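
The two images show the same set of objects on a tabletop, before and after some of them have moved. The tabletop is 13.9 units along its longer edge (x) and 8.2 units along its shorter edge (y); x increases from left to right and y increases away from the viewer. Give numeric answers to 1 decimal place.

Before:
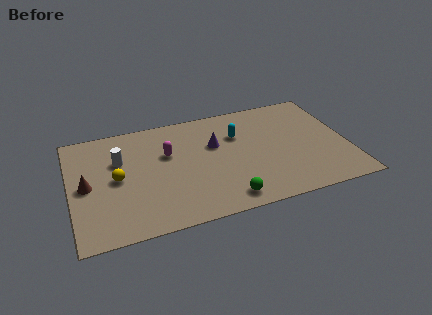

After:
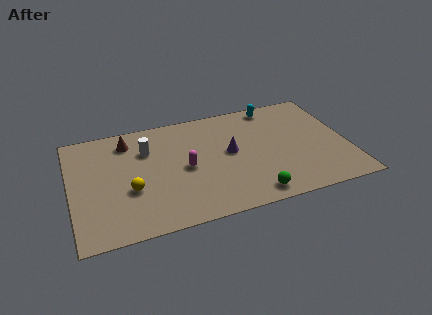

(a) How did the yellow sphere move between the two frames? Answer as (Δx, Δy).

(0.6, -1.0)

From the two frames, the yellow sphere sits at roughly (2.3, 4.1) before and (2.9, 3.1) after.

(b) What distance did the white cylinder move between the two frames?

1.5

The white cylinder was near (2.5, 5.4) before and (3.9, 5.8) after, so it travelled √(1.4² + 0.4²) ≈ 1.5 units.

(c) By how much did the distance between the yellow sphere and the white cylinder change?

+1.6

The distance was about 1.3 in the first image and 2.9 in the second, so they moved 1.6 units further apart.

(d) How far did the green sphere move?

1.3

The green sphere was near (7.5, 1.1) before and (8.8, 1.0) after, so it travelled √(1.3² + 0.1²) ≈ 1.3 units.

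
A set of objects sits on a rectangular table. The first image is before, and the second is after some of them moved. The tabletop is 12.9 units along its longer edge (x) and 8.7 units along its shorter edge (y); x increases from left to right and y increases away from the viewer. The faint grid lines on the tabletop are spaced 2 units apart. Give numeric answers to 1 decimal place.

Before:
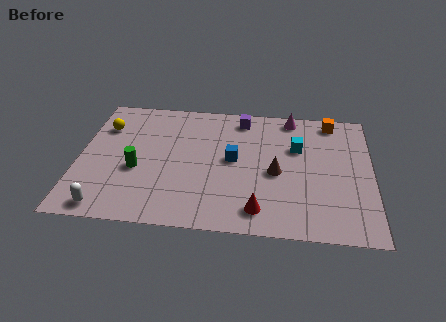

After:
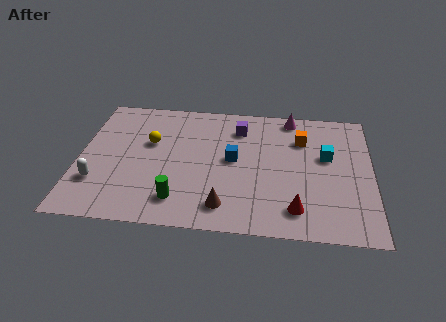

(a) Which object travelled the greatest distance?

the brown cone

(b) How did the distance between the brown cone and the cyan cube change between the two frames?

+3.7

They were about 2.0 units apart before and 5.7 after — 3.7 units further apart.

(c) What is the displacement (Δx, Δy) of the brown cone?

(-2.2, -2.4)

From the two frames, the brown cone sits at roughly (8.7, 3.9) before and (6.5, 1.5) after.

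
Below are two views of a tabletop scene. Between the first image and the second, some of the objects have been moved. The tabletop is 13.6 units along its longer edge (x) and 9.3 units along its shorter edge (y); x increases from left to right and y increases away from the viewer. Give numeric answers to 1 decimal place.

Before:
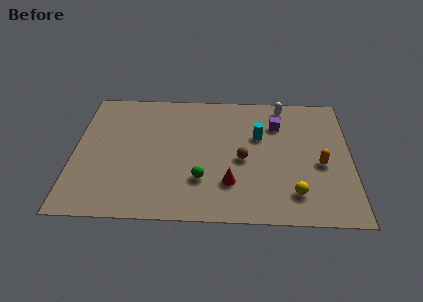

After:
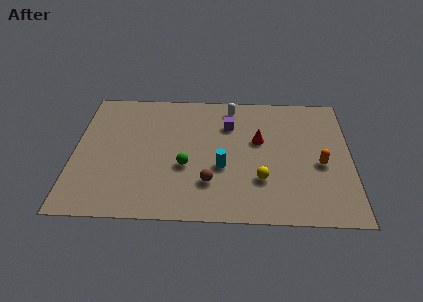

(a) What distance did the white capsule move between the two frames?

2.6

The white capsule moved from about (10.3, 8.2) to (7.7, 8.0), a distance of √(2.6² + 0.2²) ≈ 2.6.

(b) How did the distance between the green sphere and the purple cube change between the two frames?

-1.8

Before: roughly 5.5 units apart; after: 3.7. That's 1.8 units closer together.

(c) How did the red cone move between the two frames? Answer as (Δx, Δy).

(1.4, 3.1)

From the two frames, the red cone sits at roughly (7.7, 2.5) before and (9.1, 5.6) after.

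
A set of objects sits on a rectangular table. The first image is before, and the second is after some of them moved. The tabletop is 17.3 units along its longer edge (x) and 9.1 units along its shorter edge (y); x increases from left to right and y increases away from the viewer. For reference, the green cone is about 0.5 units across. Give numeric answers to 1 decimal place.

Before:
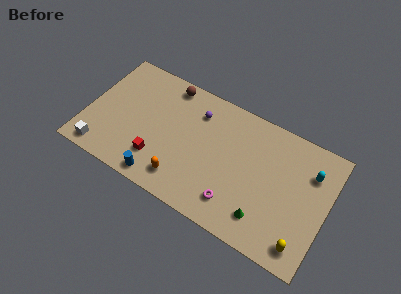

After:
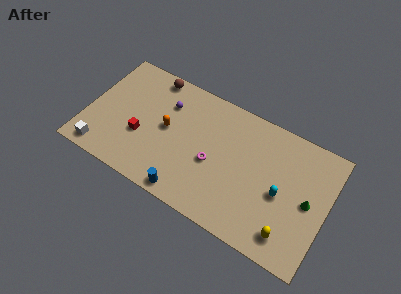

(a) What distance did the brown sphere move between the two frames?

1.2

From (5.3, 8.1) to (4.1, 8.2), the brown sphere covered √(1.2² + 0.1²) ≈ 1.2 units.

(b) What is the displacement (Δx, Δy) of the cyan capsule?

(-1.8, -2.5)

The cyan capsule was at about (15.9, 6.6) and moved to about (14.1, 4.1).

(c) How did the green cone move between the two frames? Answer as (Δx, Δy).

(2.8, 2.6)

The green cone was at about (13.2, 1.9) and moved to about (16.0, 4.5).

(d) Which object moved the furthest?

the green cone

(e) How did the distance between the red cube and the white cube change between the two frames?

-0.7

The distance was about 4.1 in the first image and 3.4 in the second, so they moved 0.7 units closer together.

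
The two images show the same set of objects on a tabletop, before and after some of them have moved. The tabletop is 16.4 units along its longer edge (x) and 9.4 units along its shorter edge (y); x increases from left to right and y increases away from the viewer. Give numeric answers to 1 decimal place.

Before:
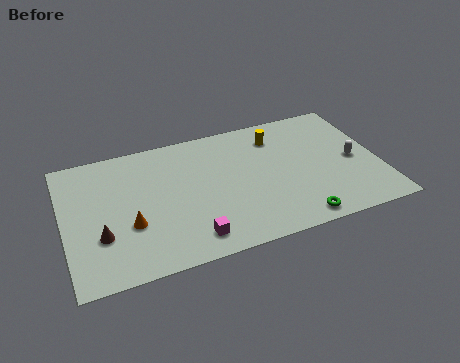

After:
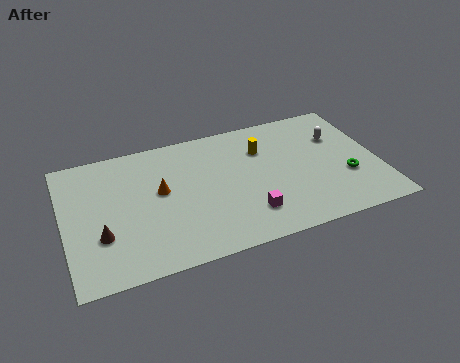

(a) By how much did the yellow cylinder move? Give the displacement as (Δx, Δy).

(-0.8, -0.7)

The yellow cylinder was at about (11.3, 7.4) and moved to about (10.5, 6.7).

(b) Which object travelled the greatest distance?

the green torus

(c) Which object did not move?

the brown cone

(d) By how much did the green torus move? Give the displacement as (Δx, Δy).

(2.9, 2.3)

The green torus started near (11.7, 1.0) and ended near (14.6, 3.3).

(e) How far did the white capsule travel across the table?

2.1

The white capsule moved from about (15.1, 4.4) to (14.5, 6.4), a distance of √(0.6² + 2.0²) ≈ 2.1.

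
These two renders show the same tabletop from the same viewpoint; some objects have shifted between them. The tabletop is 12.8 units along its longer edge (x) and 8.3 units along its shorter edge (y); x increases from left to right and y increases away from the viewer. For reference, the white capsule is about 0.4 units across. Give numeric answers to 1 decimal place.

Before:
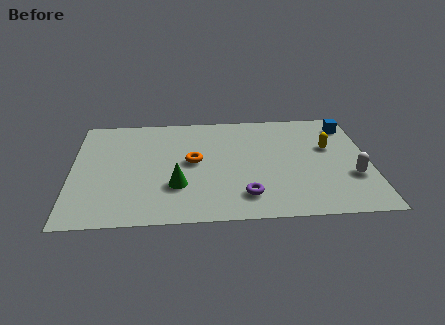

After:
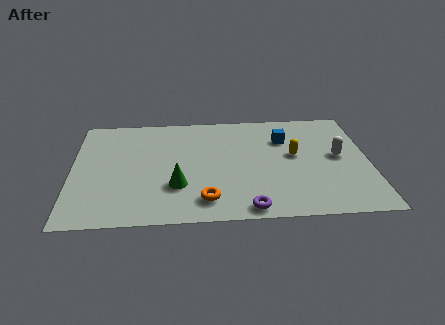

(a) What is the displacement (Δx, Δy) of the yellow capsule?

(-1.5, -0.5)

From the two frames, the yellow capsule sits at roughly (11.1, 5.1) before and (9.6, 4.6) after.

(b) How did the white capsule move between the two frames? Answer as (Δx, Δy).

(-0.5, 1.6)

The white capsule started near (12.0, 2.8) and ended near (11.5, 4.4).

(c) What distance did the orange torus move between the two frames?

2.9

The orange torus moved from about (5.2, 4.4) to (5.7, 1.5), a distance of √(0.5² + 2.9²) ≈ 2.9.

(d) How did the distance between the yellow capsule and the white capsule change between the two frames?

-0.6

Before: roughly 2.5 units apart; after: 1.9. That's 0.6 units closer together.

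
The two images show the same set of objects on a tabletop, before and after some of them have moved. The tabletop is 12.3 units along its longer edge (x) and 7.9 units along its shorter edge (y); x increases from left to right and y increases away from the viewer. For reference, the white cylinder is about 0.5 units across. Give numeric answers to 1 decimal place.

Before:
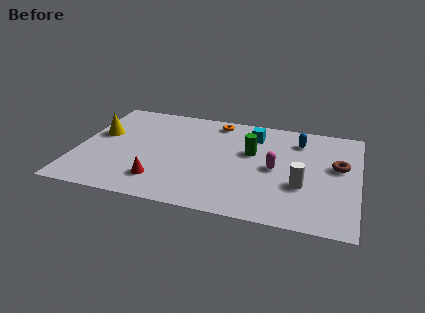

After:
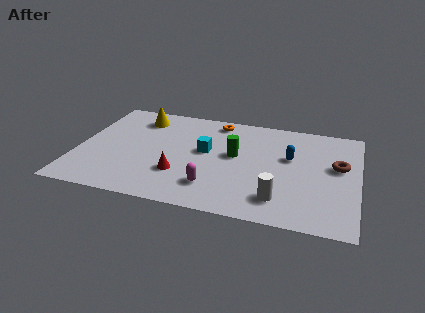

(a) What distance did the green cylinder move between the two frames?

0.8

From (7.6, 4.8) to (6.9, 4.4), the green cylinder covered √(0.7² + 0.4²) ≈ 0.8 units.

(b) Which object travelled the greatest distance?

the magenta capsule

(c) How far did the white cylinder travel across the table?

1.5

The white cylinder was near (9.9, 2.8) before and (9.0, 1.6) after, so it travelled √(0.9² + 1.2²) ≈ 1.5 units.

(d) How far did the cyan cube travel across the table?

2.7

The cyan cube moved from about (7.6, 6.2) to (5.6, 4.4), a distance of √(2.0² + 1.8²) ≈ 2.7.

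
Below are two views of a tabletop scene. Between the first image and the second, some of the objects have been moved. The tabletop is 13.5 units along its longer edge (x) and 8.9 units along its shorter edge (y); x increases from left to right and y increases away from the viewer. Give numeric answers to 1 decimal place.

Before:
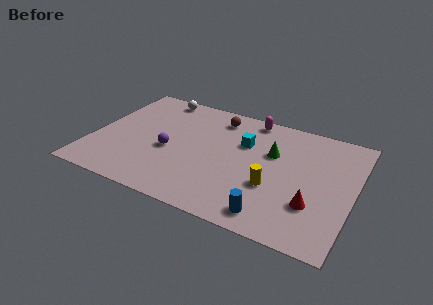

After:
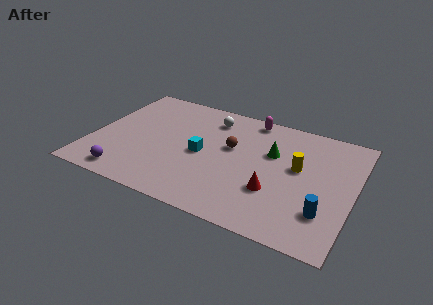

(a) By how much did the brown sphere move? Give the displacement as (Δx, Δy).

(1.0, -2.1)

The brown sphere started near (6.1, 7.4) and ended near (7.1, 5.3).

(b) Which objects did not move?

the green cone and the magenta capsule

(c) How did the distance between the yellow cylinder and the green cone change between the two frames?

-1.0

Before: roughly 2.5 units apart; after: 1.5. That's 1.0 units closer together.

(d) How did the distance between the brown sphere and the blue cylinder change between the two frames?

-1.3

The distance was about 7.2 in the first image and 5.9 in the second, so they moved 1.3 units closer together.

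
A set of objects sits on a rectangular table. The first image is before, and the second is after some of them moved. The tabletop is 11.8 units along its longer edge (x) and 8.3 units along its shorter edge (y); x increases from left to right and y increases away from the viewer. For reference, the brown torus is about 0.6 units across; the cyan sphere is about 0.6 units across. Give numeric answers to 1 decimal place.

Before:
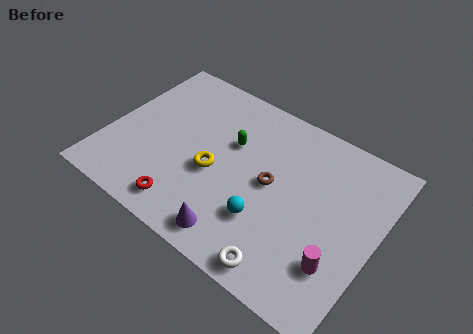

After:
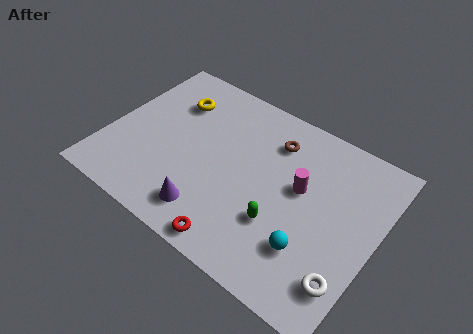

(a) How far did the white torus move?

2.7

From (8.5, 0.9) to (11.0, 1.8), the white torus covered √(2.5² + 0.9²) ≈ 2.7 units.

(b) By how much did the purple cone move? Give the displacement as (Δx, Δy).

(-1.3, 0.4)

From the two frames, the purple cone sits at roughly (6.3, 1.1) before and (5.0, 1.5) after.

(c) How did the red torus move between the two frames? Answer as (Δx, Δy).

(2.4, -0.4)

The red torus started near (4.0, 1.2) and ended near (6.4, 0.8).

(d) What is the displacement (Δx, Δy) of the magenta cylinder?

(-2.1, 2.5)

The magenta cylinder started near (10.5, 2.3) and ended near (8.4, 4.8).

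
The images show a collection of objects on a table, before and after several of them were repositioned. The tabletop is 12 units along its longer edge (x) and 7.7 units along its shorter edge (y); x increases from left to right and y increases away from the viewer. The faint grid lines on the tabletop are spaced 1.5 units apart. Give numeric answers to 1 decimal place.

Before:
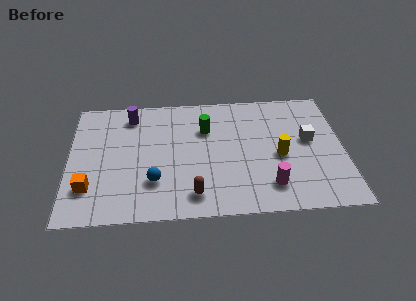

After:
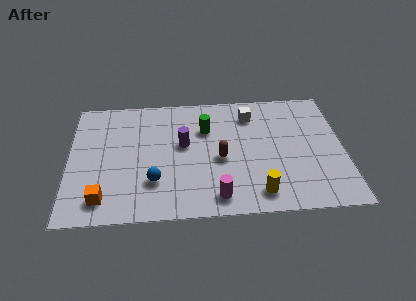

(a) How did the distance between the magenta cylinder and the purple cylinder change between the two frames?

-4.1

The distance was about 7.7 in the first image and 3.6 in the second, so they moved 4.1 units closer together.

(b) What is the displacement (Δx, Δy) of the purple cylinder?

(2.3, -2.0)

From the two frames, the purple cylinder sits at roughly (2.7, 6.4) before and (5.0, 4.4) after.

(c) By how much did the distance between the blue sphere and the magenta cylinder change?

-2.1

The distance was about 5.0 in the first image and 2.9 in the second, so they moved 2.1 units closer together.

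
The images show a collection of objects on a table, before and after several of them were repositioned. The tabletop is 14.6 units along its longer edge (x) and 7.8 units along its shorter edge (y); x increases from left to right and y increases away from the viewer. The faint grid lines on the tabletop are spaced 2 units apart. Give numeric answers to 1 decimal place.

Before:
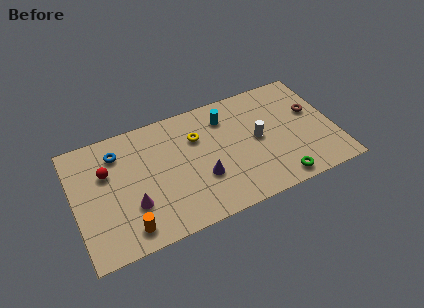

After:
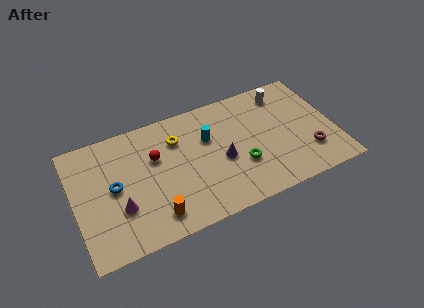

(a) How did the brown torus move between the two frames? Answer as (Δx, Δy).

(-0.5, -2.6)

The brown torus was at about (13.5, 4.7) and moved to about (13.0, 2.1).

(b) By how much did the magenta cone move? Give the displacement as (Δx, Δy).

(-0.7, 0.1)

The magenta cone was at about (3.1, 2.5) and moved to about (2.4, 2.6).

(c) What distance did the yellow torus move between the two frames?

1.1

The yellow torus moved from about (7.0, 5.4) to (5.9, 5.7), a distance of √(1.1² + 0.3²) ≈ 1.1.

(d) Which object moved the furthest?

the white cylinder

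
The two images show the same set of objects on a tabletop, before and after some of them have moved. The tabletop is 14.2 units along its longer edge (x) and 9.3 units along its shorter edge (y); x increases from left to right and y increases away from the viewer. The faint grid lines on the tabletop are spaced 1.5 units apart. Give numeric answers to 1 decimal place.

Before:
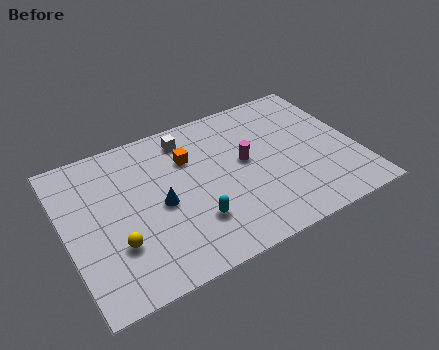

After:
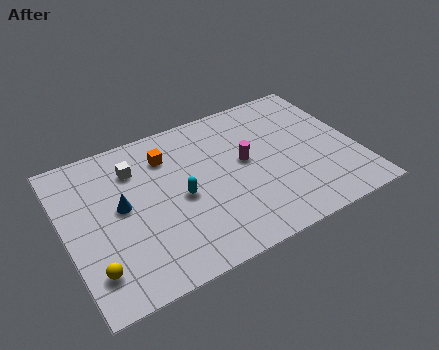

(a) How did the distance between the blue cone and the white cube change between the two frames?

-1.7

Before: roughly 3.9 units apart; after: 2.2. That's 1.7 units closer together.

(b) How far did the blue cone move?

1.9

From (4.5, 4.3) to (2.7, 5.0), the blue cone covered √(1.8² + 0.7²) ≈ 1.9 units.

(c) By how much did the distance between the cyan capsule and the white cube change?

-1.9

They were about 5.2 units apart before and 3.3 after — 1.9 units closer together.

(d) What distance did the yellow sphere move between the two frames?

1.5

The yellow sphere was near (2.2, 2.9) before and (1.0, 2.0) after, so it travelled √(1.2² + 0.9²) ≈ 1.5 units.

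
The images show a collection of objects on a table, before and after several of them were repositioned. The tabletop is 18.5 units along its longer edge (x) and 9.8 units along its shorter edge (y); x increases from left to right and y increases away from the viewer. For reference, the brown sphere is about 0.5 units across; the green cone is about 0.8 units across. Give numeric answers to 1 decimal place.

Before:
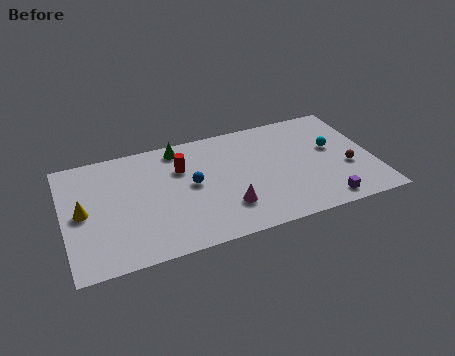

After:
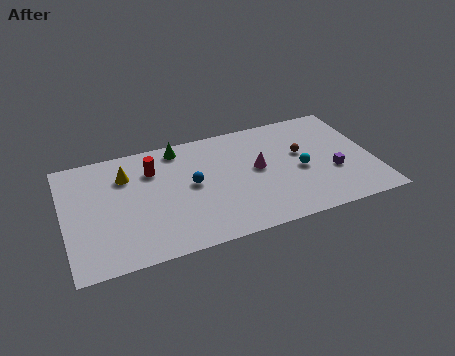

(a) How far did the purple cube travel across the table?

2.5

The purple cube was near (15.2, 1.2) before and (16.0, 3.6) after, so it travelled √(0.8² + 2.4²) ≈ 2.5 units.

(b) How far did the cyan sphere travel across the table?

2.5

The cyan sphere was near (16.2, 5.7) before and (14.1, 4.4) after, so it travelled √(2.1² + 1.3²) ≈ 2.5 units.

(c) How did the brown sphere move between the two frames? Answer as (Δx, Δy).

(-2.6, 2.1)

The brown sphere was at about (16.9, 3.7) and moved to about (14.3, 5.8).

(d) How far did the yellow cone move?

3.5

The yellow cone was near (1.1, 4.9) before and (3.8, 7.2) after, so it travelled √(2.7² + 2.3²) ≈ 3.5 units.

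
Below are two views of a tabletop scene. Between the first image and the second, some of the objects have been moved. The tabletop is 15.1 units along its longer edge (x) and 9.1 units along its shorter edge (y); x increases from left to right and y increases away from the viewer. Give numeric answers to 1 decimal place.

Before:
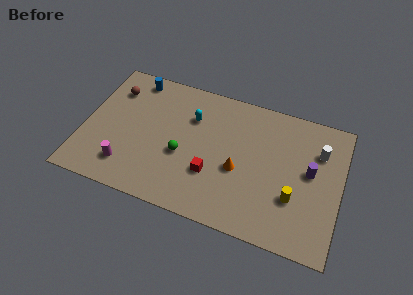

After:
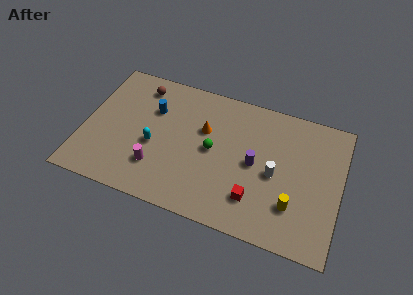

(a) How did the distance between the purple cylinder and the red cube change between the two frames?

-3.6

The distance was about 5.9 in the first image and 2.3 in the second, so they moved 3.6 units closer together.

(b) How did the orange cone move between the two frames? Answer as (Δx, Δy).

(-2.2, 2.0)

From the two frames, the orange cone sits at roughly (9.2, 3.8) before and (7.0, 5.8) after.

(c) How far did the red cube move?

2.7

From (7.7, 3.0) to (10.3, 2.2), the red cube covered √(2.6² + 0.8²) ≈ 2.7 units.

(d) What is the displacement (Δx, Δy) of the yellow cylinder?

(0.0, -0.5)

The yellow cylinder started near (12.5, 3.0) and ended near (12.5, 2.5).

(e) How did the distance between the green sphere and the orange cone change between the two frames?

-2.0

The distance was about 3.3 in the first image and 1.3 in the second, so they moved 2.0 units closer together.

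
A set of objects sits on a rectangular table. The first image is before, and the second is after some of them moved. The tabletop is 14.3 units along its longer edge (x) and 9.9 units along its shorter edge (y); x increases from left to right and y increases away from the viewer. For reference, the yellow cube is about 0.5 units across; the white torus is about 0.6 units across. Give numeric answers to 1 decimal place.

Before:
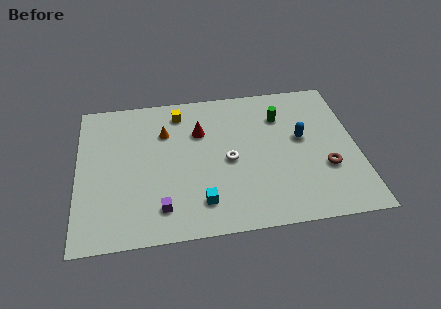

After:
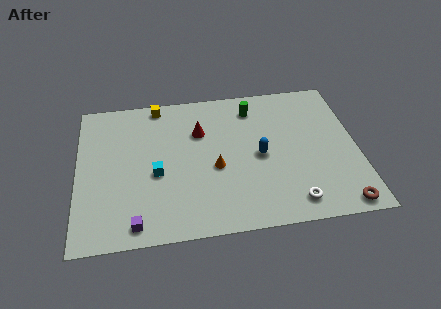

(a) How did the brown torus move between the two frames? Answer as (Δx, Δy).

(0.6, -2.5)

The brown torus was at about (12.6, 3.4) and moved to about (13.2, 0.9).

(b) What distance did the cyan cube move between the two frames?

3.1

From (6.2, 2.0) to (4.0, 4.2), the cyan cube covered √(2.2² + 2.2²) ≈ 3.1 units.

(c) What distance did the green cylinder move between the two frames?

1.6

The green cylinder was near (10.5, 7.3) before and (9.1, 8.1) after, so it travelled √(1.4² + 0.8²) ≈ 1.6 units.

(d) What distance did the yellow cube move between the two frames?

1.3

The yellow cube was near (5.3, 8.3) before and (4.2, 9.0) after, so it travelled √(1.1² + 0.7²) ≈ 1.3 units.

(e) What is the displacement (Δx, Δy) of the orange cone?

(2.5, -2.8)

From the two frames, the orange cone sits at roughly (4.5, 7.0) before and (7.0, 4.2) after.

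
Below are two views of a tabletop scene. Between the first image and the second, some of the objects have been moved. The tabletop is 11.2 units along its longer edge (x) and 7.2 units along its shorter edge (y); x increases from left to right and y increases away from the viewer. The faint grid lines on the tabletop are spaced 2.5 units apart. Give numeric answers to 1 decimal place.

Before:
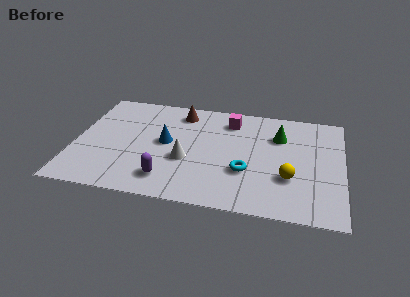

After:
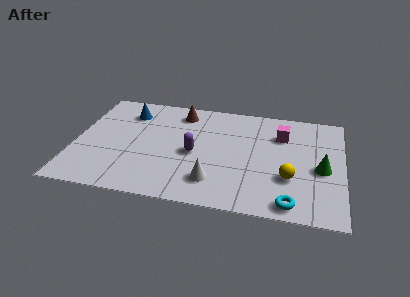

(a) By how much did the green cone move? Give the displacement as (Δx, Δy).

(1.8, -1.9)

From the two frames, the green cone sits at roughly (8.5, 5.1) before and (10.3, 3.2) after.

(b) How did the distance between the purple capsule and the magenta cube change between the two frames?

-0.9

Before: roughly 5.0 units apart; after: 4.1. That's 0.9 units closer together.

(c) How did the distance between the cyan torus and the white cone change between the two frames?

+0.8

Before: roughly 2.5 units apart; after: 3.3. That's 0.8 units further apart.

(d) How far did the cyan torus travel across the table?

2.5

The cyan torus moved from about (7.2, 2.5) to (9.1, 0.8), a distance of √(1.9² + 1.7²) ≈ 2.5.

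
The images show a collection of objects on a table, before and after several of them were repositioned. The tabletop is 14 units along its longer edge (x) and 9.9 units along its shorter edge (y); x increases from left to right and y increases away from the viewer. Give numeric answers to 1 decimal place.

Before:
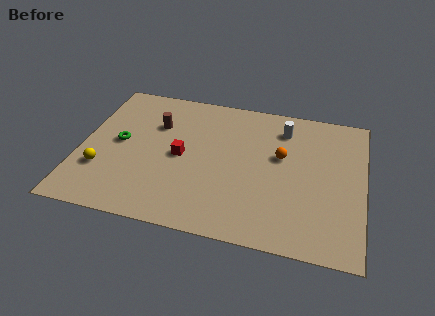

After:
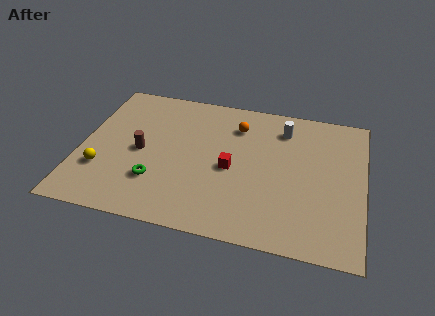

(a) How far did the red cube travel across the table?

2.5

The red cube was near (5.0, 4.8) before and (7.5, 4.5) after, so it travelled √(2.5² + 0.3²) ≈ 2.5 units.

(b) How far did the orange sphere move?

2.9

The orange sphere was near (9.9, 5.9) before and (7.6, 7.6) after, so it travelled √(2.3² + 1.7²) ≈ 2.9 units.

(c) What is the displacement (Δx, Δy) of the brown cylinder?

(-0.6, -2.1)

The brown cylinder started near (3.6, 6.8) and ended near (3.0, 4.7).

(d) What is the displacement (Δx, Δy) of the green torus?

(2.0, -2.3)

From the two frames, the green torus sits at roughly (1.9, 5.1) before and (3.9, 2.8) after.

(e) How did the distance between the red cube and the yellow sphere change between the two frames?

+2.3

The distance was about 4.2 in the first image and 6.5 in the second, so they moved 2.3 units further apart.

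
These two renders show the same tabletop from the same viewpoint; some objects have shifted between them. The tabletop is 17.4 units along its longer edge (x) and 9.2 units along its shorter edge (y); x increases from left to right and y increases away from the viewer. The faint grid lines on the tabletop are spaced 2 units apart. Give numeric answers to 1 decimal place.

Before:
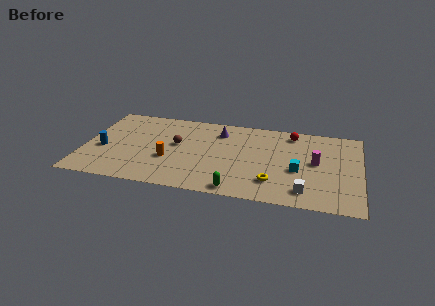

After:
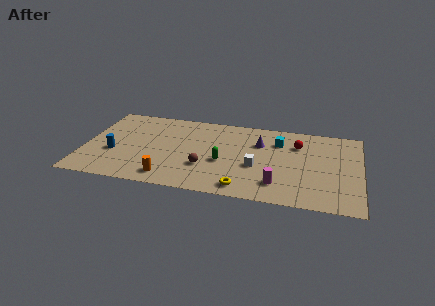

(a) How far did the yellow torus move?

2.1

The yellow torus was near (12.0, 2.2) before and (10.2, 1.2) after, so it travelled √(1.8² + 1.0²) ≈ 2.1 units.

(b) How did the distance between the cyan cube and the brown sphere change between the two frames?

-1.9

The distance was about 7.8 in the first image and 5.9 in the second, so they moved 1.9 units closer together.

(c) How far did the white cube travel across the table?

3.7

The white cube was near (14.0, 1.6) before and (10.9, 3.7) after, so it travelled √(3.1² + 2.1²) ≈ 3.7 units.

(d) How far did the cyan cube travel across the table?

3.3

The cyan cube was near (13.5, 3.8) before and (12.2, 6.8) after, so it travelled √(1.3² + 3.0²) ≈ 3.3 units.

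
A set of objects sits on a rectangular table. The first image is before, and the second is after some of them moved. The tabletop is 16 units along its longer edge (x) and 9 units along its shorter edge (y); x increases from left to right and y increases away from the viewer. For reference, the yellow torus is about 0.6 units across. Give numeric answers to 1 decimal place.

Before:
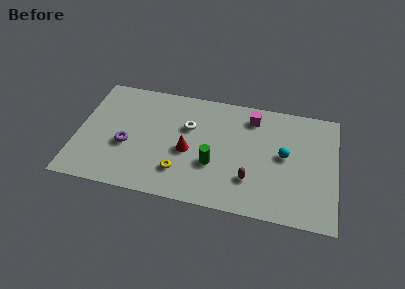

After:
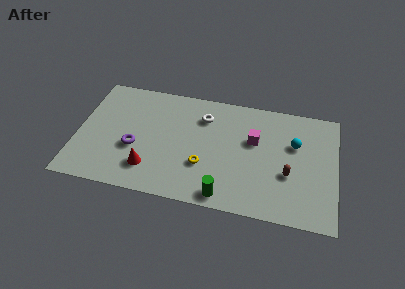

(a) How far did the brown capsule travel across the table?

2.5

The brown capsule moved from about (10.8, 2.5) to (13.1, 3.4), a distance of √(2.3² + 0.9²) ≈ 2.5.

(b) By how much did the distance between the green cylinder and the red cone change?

+3.1

The distance was about 1.7 in the first image and 4.8 in the second, so they moved 3.1 units further apart.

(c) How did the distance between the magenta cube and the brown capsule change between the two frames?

-1.8

The distance was about 4.9 in the first image and 3.1 in the second, so they moved 1.8 units closer together.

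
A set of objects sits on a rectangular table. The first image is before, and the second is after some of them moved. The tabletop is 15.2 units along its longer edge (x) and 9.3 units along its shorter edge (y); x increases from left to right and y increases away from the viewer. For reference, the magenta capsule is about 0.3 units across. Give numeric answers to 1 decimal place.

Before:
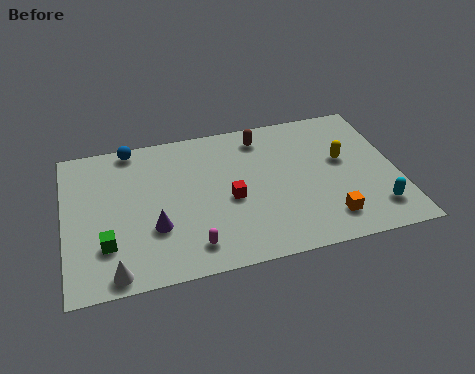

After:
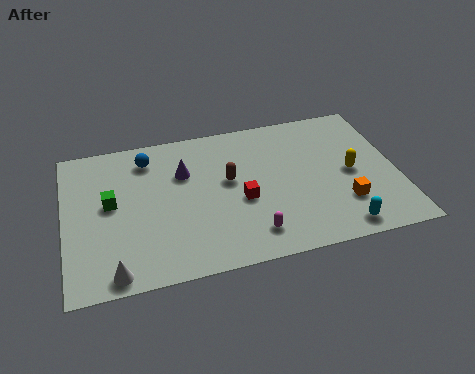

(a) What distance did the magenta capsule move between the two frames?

2.7

From (5.6, 1.6) to (8.3, 1.7), the magenta capsule covered √(2.7² + 0.1²) ≈ 2.7 units.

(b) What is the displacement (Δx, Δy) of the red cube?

(0.5, -0.2)

The red cube started near (7.5, 4.1) and ended near (8.0, 3.9).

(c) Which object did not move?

the white cone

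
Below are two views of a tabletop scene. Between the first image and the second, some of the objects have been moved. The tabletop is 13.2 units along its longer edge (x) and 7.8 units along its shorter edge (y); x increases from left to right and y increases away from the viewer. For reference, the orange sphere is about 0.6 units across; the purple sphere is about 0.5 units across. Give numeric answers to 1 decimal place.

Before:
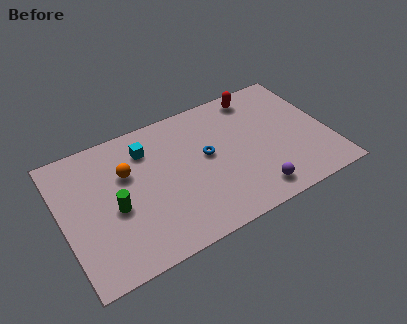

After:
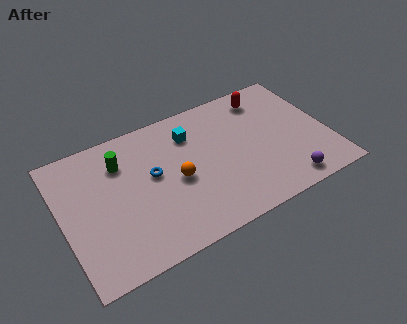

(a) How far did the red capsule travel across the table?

0.5

From (10.1, 6.8) to (10.5, 6.5), the red capsule covered √(0.4² + 0.3²) ≈ 0.5 units.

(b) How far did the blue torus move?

2.7

The blue torus was near (7.2, 4.3) before and (4.5, 4.4) after, so it travelled √(2.7² + 0.1²) ≈ 2.7 units.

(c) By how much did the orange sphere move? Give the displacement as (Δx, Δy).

(2.3, -1.5)

From the two frames, the orange sphere sits at roughly (3.3, 5.1) before and (5.6, 3.6) after.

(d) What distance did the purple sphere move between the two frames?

1.6

The purple sphere was near (9.1, 1.2) before and (10.7, 1.0) after, so it travelled √(1.6² + 0.2²) ≈ 1.6 units.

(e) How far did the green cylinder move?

2.5

From (2.5, 3.4) to (3.1, 5.8), the green cylinder covered √(0.6² + 2.4²) ≈ 2.5 units.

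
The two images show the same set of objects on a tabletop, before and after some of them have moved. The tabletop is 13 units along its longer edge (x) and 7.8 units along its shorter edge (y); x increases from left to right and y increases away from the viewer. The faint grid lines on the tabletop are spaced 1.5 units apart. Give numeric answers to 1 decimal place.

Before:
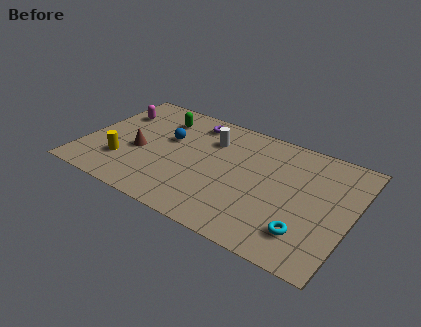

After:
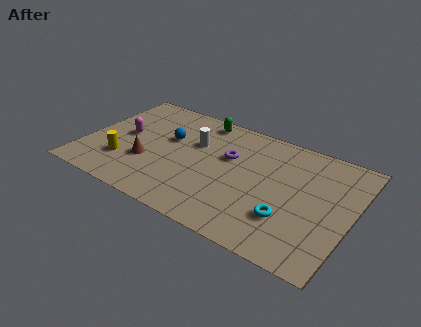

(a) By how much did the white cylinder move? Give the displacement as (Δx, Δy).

(-0.7, -0.6)

From the two frames, the white cylinder sits at roughly (5.9, 5.7) before and (5.2, 5.1) after.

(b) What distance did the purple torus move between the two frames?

2.6

The purple torus moved from about (4.9, 6.6) to (6.9, 4.9), a distance of √(2.0² + 1.7²) ≈ 2.6.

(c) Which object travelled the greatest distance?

the purple torus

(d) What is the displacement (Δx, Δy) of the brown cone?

(0.5, -0.6)

The brown cone was at about (2.7, 3.3) and moved to about (3.2, 2.7).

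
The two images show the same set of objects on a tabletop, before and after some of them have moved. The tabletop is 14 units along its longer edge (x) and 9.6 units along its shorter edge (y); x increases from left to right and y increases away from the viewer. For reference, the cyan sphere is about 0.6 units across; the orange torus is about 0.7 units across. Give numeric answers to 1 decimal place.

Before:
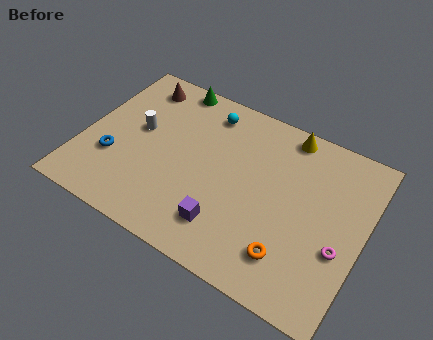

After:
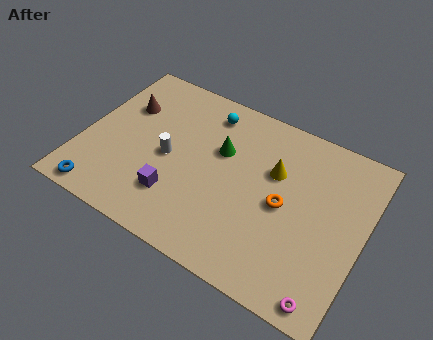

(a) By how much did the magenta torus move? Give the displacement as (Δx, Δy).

(-0.2, -2.7)

From the two frames, the magenta torus sits at roughly (13.0, 3.6) before and (12.8, 0.9) after.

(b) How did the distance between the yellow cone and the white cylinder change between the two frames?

-2.4

Before: roughly 7.8 units apart; after: 5.4. That's 2.4 units closer together.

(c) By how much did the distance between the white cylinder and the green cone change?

-0.7

Before: roughly 3.6 units apart; after: 2.9. That's 0.7 units closer together.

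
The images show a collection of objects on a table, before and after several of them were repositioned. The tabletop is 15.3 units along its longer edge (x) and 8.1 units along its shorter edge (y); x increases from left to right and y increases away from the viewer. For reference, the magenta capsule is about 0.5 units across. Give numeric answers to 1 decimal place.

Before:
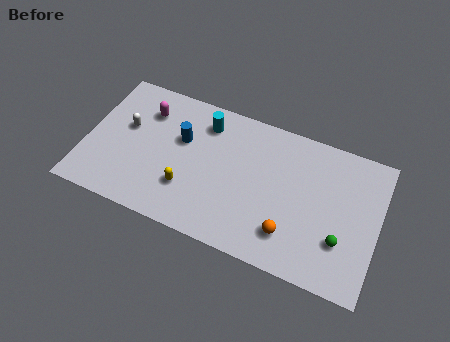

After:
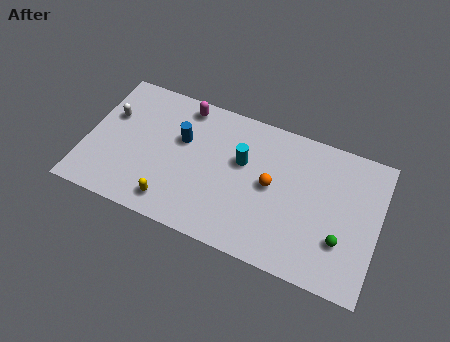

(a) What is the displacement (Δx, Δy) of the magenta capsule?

(1.9, 1.0)

From the two frames, the magenta capsule sits at roughly (2.9, 6.1) before and (4.8, 7.1) after.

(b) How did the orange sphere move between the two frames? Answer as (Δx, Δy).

(-1.2, 2.3)

From the two frames, the orange sphere sits at roughly (10.9, 1.9) before and (9.7, 4.2) after.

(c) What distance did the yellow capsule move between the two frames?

1.3

The yellow capsule was near (5.5, 2.4) before and (4.8, 1.3) after, so it travelled √(0.7² + 1.1²) ≈ 1.3 units.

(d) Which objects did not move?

the blue cylinder and the green sphere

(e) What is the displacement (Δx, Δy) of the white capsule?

(-0.9, 0.4)

The white capsule was at about (2.0, 4.8) and moved to about (1.1, 5.2).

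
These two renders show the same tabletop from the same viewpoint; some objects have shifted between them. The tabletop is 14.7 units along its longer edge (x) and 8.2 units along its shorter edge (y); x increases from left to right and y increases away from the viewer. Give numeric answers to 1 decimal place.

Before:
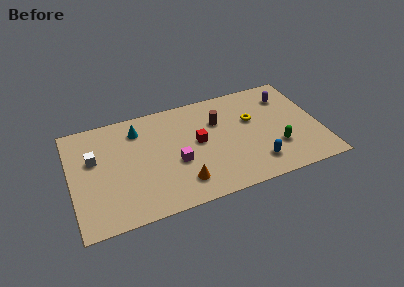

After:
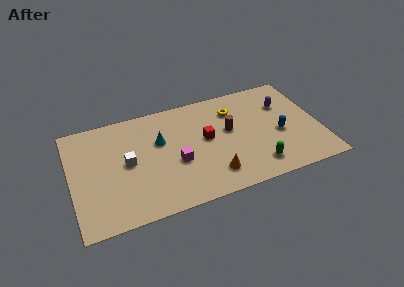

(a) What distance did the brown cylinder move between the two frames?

1.1

The brown cylinder moved from about (8.8, 5.6) to (9.4, 4.7), a distance of √(0.6² + 0.9²) ≈ 1.1.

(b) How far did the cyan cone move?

1.8

From (4.1, 6.5) to (5.3, 5.2), the cyan cone covered √(1.2² + 1.3²) ≈ 1.8 units.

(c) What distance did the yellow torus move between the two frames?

1.5

The yellow torus moved from about (10.8, 5.1) to (9.8, 6.2), a distance of √(1.0² + 1.1²) ≈ 1.5.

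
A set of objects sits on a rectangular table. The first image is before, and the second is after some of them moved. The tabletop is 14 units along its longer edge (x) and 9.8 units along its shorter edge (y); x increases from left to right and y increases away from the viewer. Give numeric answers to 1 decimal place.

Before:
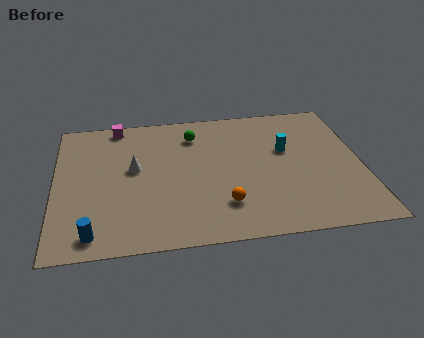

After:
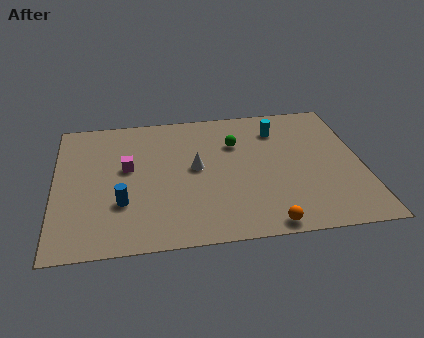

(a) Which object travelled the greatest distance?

the magenta cube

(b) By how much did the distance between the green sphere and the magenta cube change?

+1.4

Before: roughly 3.7 units apart; after: 5.1. That's 1.4 units further apart.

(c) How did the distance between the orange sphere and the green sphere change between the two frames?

+0.7

Before: roughly 5.4 units apart; after: 6.1. That's 0.7 units further apart.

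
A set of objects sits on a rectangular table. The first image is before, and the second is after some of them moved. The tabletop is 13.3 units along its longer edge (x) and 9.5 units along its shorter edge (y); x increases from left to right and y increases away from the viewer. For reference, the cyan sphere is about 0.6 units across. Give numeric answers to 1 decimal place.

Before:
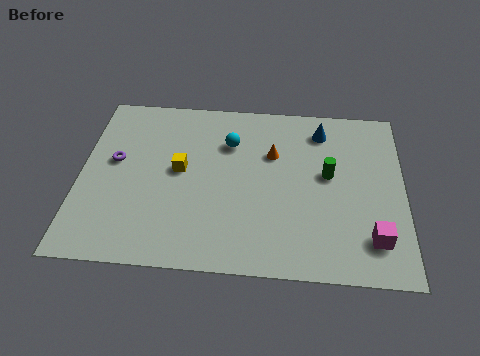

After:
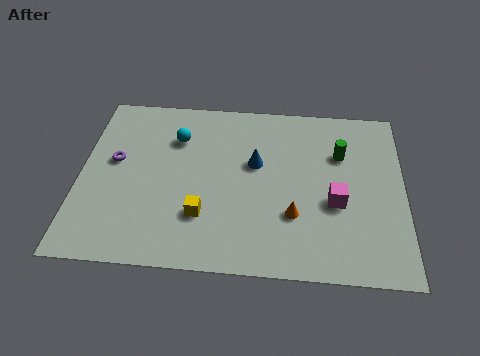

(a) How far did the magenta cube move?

2.3

From (12.0, 2.0) to (10.5, 3.8), the magenta cube covered √(1.5² + 1.8²) ≈ 2.3 units.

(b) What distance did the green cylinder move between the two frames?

1.3

From (10.2, 5.3) to (10.7, 6.5), the green cylinder covered √(0.5² + 1.2²) ≈ 1.3 units.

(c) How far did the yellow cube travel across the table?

2.6

The yellow cube moved from about (4.1, 5.1) to (5.1, 2.7), a distance of √(1.0² + 2.4²) ≈ 2.6.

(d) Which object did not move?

the purple torus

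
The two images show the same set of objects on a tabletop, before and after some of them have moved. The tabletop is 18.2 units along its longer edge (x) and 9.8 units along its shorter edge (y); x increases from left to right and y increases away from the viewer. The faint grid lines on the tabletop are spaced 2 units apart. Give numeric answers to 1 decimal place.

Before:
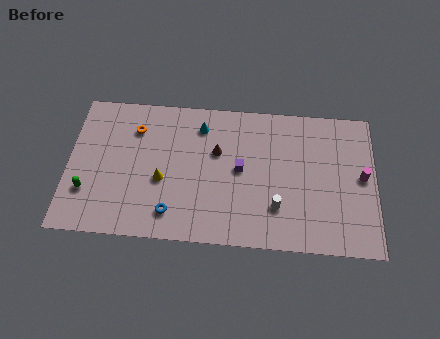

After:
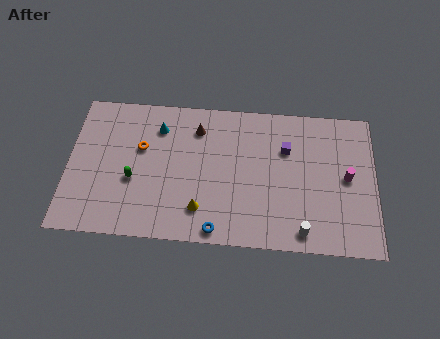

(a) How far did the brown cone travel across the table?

1.9

From (8.8, 6.2) to (7.6, 7.7), the brown cone covered √(1.2² + 1.5²) ≈ 1.9 units.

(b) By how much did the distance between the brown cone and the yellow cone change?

+1.6

The distance was about 3.9 in the first image and 5.5 in the second, so they moved 1.6 units further apart.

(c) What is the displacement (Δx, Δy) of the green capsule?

(2.7, 1.0)

From the two frames, the green capsule sits at roughly (1.2, 2.9) before and (3.9, 3.9) after.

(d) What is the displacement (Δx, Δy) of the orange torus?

(0.4, -1.3)

The orange torus was at about (3.9, 7.4) and moved to about (4.3, 6.1).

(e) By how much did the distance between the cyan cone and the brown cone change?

+0.3

Before: roughly 2.0 units apart; after: 2.3. That's 0.3 units further apart.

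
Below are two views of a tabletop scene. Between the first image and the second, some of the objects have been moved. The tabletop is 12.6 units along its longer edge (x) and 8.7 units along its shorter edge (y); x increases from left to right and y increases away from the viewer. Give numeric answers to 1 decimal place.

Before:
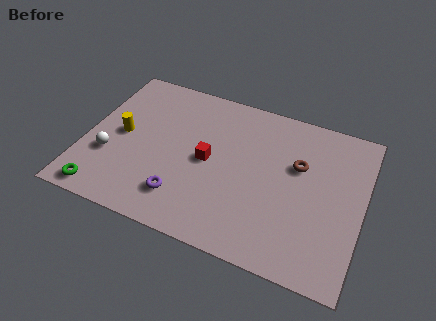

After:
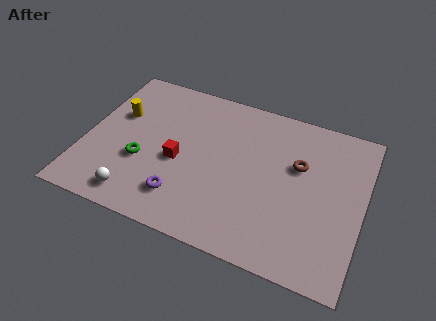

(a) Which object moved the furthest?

the green torus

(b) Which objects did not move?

the purple torus and the brown torus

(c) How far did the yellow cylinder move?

1.1

From (1.6, 4.4) to (1.3, 5.5), the yellow cylinder covered √(0.3² + 1.1²) ≈ 1.1 units.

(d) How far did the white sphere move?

2.3

The white sphere moved from about (1.2, 3.0) to (2.7, 1.2), a distance of √(1.5² + 1.8²) ≈ 2.3.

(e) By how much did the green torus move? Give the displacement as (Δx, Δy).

(1.5, 2.3)

The green torus was at about (1.2, 0.9) and moved to about (2.7, 3.2).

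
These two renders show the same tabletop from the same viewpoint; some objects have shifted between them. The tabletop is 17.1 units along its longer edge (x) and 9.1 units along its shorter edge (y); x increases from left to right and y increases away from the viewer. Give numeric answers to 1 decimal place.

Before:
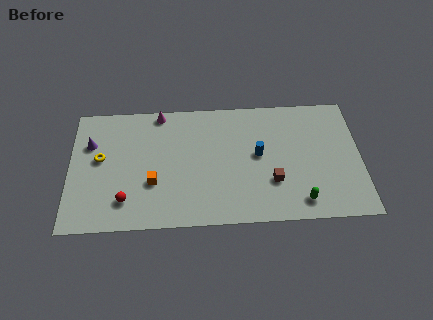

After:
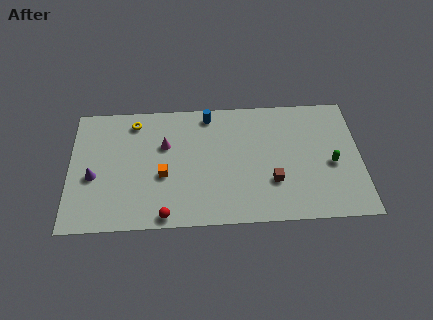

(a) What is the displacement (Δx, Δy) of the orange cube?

(0.6, 0.5)

The orange cube was at about (4.9, 3.2) and moved to about (5.5, 3.7).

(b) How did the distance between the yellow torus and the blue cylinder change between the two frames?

-4.9

The distance was about 9.3 in the first image and 4.4 in the second, so they moved 4.9 units closer together.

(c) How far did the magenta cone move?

2.4

The magenta cone moved from about (5.3, 8.3) to (5.6, 5.9), a distance of √(0.3² + 2.4²) ≈ 2.4.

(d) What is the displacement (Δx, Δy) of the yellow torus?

(2.0, 2.6)

The yellow torus was at about (1.8, 5.1) and moved to about (3.8, 7.7).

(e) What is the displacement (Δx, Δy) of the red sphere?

(2.3, -1.2)

From the two frames, the red sphere sits at roughly (3.3, 2.0) before and (5.6, 0.8) after.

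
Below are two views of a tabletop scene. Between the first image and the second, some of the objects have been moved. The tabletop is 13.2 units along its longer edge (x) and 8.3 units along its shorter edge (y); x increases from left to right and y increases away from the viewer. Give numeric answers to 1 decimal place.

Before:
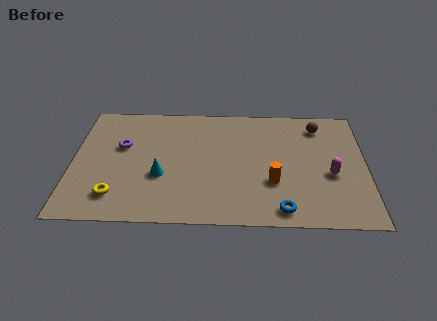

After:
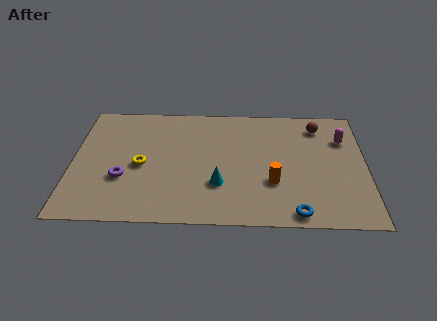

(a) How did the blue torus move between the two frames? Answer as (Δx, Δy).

(0.6, -0.2)

From the two frames, the blue torus sits at roughly (9.4, 1.0) before and (10.0, 0.8) after.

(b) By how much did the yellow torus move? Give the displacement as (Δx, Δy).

(1.1, 2.1)

The yellow torus started near (2.0, 1.7) and ended near (3.1, 3.8).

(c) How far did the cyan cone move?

2.6

From (4.0, 3.1) to (6.6, 2.6), the cyan cone covered √(2.6² + 0.5²) ≈ 2.6 units.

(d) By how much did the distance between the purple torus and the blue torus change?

-0.3

The distance was about 8.3 in the first image and 8.0 in the second, so they moved 0.3 units closer together.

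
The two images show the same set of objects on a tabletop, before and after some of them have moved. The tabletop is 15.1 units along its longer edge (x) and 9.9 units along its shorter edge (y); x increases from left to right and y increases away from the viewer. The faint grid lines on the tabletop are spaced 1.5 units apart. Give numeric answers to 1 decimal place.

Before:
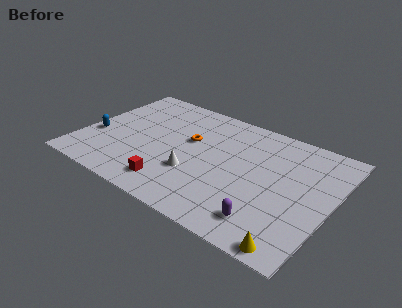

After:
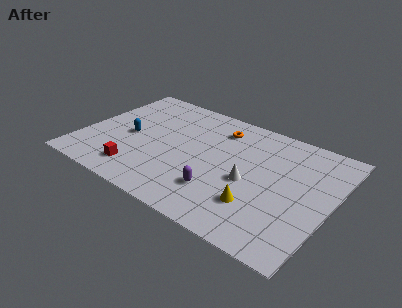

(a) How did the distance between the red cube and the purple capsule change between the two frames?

-0.7

Before: roughly 5.7 units apart; after: 5.0. That's 0.7 units closer together.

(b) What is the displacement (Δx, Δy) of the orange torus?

(1.5, 1.9)

The orange torus started near (6.3, 6.0) and ended near (7.8, 7.9).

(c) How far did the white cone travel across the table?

3.4

From (7.1, 3.3) to (10.3, 4.3), the white cone covered √(3.2² + 1.0²) ≈ 3.4 units.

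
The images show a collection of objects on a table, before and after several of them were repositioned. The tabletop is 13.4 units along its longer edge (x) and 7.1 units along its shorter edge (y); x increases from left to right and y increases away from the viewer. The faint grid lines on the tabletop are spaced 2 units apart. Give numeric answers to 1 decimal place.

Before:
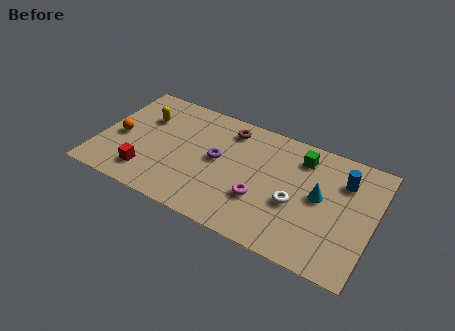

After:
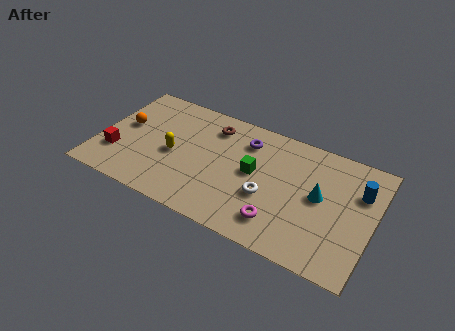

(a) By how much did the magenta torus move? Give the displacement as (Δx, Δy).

(1.0, -0.9)

From the two frames, the magenta torus sits at roughly (8.1, 2.4) before and (9.1, 1.5) after.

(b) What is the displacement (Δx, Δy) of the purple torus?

(1.2, 1.7)

The purple torus started near (5.8, 3.8) and ended near (7.0, 5.5).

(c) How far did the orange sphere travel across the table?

0.8

The orange sphere was near (1.0, 3.2) before and (1.1, 4.0) after, so it travelled √(0.1² + 0.8²) ≈ 0.8 units.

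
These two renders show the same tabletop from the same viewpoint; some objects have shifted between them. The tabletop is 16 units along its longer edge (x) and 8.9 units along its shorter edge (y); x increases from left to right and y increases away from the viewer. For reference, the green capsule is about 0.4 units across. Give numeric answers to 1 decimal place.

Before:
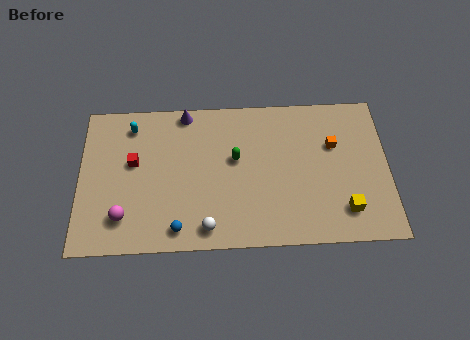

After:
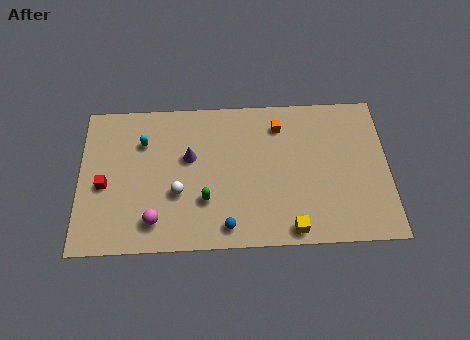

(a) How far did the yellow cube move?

3.0

From (13.7, 1.9) to (10.9, 0.9), the yellow cube covered √(2.8² + 1.0²) ≈ 3.0 units.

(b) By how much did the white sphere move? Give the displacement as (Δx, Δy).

(-1.5, 2.1)

The white sphere started near (6.6, 1.2) and ended near (5.1, 3.3).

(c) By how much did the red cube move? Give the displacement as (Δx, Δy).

(-1.5, -1.3)

The red cube started near (2.8, 5.2) and ended near (1.3, 3.9).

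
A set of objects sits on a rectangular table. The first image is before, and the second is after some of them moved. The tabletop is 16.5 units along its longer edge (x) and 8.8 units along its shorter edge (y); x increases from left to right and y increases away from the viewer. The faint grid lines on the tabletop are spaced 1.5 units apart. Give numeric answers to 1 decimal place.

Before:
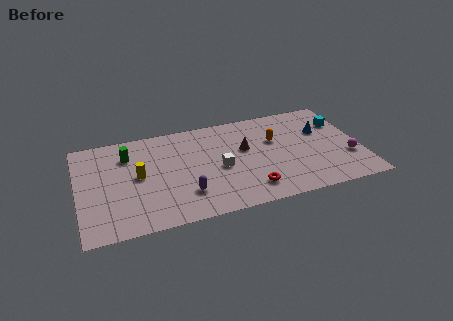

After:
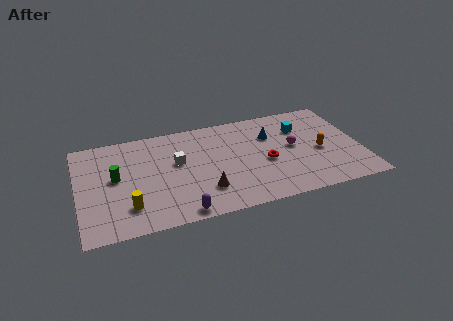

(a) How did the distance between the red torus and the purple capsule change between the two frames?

+2.3

Before: roughly 3.7 units apart; after: 6.0. That's 2.3 units further apart.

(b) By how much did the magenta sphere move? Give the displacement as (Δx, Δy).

(-3.1, 1.8)

The magenta sphere was at about (15.7, 2.9) and moved to about (12.6, 4.7).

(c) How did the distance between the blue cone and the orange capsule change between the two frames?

+0.7

Before: roughly 2.8 units apart; after: 3.5. That's 0.7 units further apart.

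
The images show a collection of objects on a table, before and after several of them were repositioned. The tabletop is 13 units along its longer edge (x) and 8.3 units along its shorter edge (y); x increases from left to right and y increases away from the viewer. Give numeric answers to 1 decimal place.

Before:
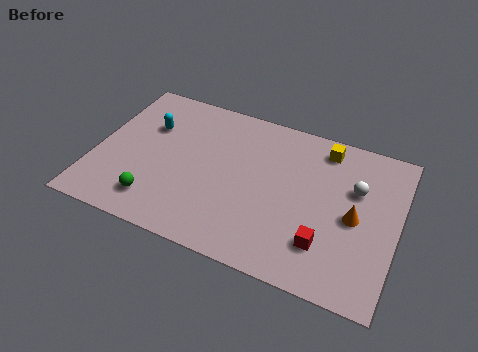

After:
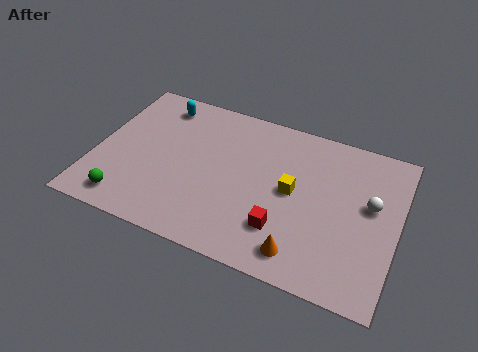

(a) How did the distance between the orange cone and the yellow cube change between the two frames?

-0.5

The distance was about 3.6 in the first image and 3.1 in the second, so they moved 0.5 units closer together.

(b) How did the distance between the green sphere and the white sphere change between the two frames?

+1.7

Before: roughly 9.0 units apart; after: 10.7. That's 1.7 units further apart.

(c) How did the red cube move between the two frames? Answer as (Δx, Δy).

(-1.8, 0.1)

The red cube was at about (10.1, 2.1) and moved to about (8.3, 2.2).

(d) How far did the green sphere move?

1.3

The green sphere moved from about (2.9, 1.6) to (1.7, 1.2), a distance of √(1.2² + 0.4²) ≈ 1.3.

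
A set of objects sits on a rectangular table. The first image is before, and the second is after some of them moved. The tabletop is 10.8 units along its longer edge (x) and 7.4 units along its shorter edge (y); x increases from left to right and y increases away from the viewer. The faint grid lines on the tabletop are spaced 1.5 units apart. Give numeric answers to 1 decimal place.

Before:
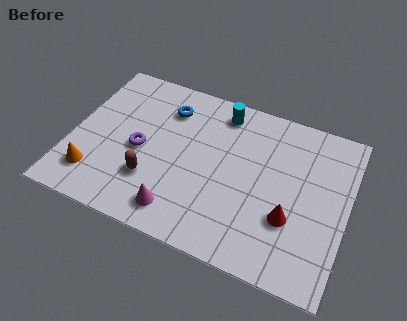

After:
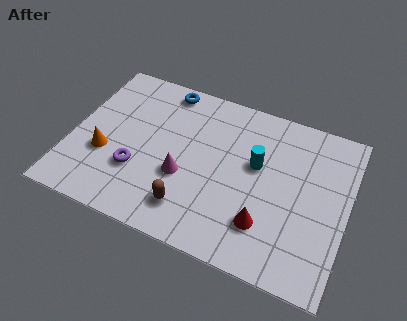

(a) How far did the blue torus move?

0.9

From (3.5, 5.7) to (3.3, 6.6), the blue torus covered √(0.2² + 0.9²) ≈ 0.9 units.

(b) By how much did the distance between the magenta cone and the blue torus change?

-0.6

The distance was about 4.6 in the first image and 4.0 in the second, so they moved 0.6 units closer together.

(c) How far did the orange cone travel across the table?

1.1

From (1.1, 1.6) to (1.4, 2.7), the orange cone covered √(0.3² + 1.1²) ≈ 1.1 units.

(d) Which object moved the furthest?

the cyan cylinder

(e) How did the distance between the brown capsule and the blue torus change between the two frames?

+1.8

Before: roughly 3.5 units apart; after: 5.3. That's 1.8 units further apart.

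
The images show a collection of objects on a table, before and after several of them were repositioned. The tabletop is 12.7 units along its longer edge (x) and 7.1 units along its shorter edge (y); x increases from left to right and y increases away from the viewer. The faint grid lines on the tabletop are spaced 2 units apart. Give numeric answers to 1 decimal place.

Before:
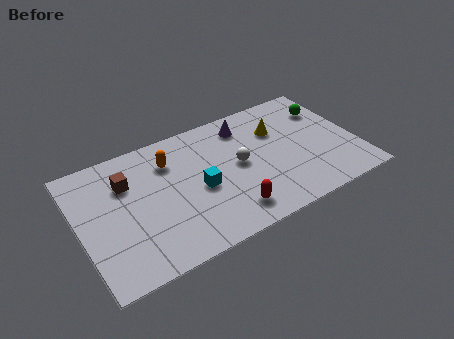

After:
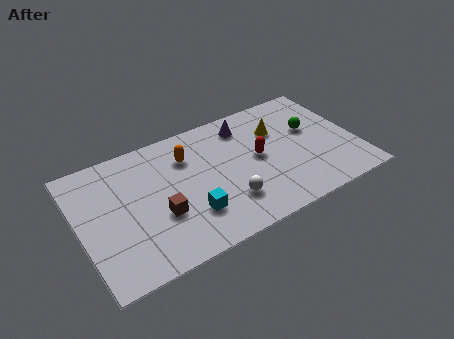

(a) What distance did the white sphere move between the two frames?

2.0

The white sphere moved from about (7.3, 3.7) to (6.5, 1.9), a distance of √(0.8² + 1.8²) ≈ 2.0.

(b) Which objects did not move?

the yellow cone and the purple cone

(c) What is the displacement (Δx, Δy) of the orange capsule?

(0.8, -0.1)

The orange capsule was at about (4.3, 5.3) and moved to about (5.1, 5.2).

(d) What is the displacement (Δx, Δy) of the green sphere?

(-0.9, -0.9)

The green sphere was at about (11.7, 5.2) and moved to about (10.8, 4.3).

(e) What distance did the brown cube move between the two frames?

2.7

From (2.3, 5.0) to (3.5, 2.6), the brown cube covered √(1.2² + 2.4²) ≈ 2.7 units.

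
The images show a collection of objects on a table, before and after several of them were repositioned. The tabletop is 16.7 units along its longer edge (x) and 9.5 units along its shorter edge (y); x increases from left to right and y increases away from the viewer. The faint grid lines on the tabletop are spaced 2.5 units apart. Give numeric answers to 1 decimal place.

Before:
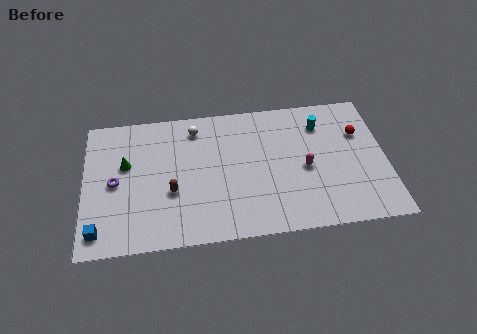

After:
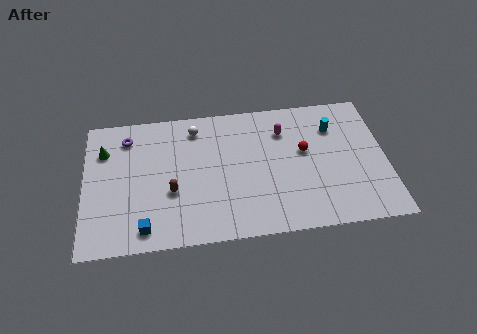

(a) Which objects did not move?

the white sphere and the brown capsule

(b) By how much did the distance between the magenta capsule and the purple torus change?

-1.8

They were about 10.5 units apart before and 8.7 after — 1.8 units closer together.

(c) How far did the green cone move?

1.6

The green cone was near (2.3, 5.8) before and (1.1, 6.9) after, so it travelled √(1.2² + 1.1²) ≈ 1.6 units.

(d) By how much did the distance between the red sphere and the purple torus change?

-3.7

They were about 13.7 units apart before and 10.0 after — 3.7 units closer together.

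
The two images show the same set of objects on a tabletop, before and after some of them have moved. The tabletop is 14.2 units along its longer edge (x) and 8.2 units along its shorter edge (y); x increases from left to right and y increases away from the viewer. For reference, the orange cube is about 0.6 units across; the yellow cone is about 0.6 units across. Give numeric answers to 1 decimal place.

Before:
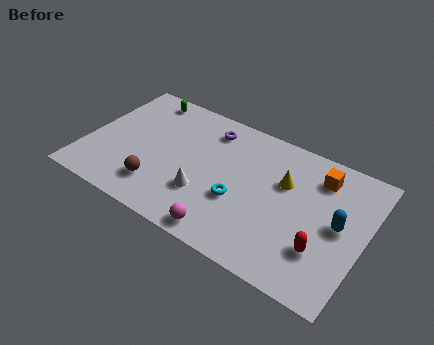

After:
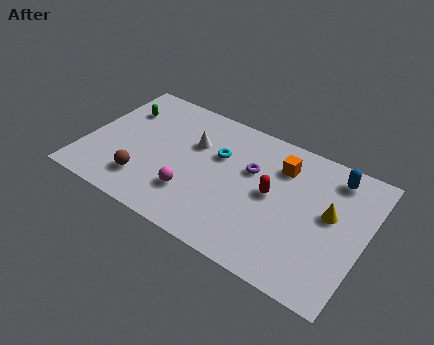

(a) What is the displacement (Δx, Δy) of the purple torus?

(2.4, -1.5)

From the two frames, the purple torus sits at roughly (5.9, 6.7) before and (8.3, 5.2) after.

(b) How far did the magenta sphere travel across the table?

2.4

The magenta sphere was near (7.7, 0.9) before and (5.7, 2.3) after, so it travelled √(2.0² + 1.4²) ≈ 2.4 units.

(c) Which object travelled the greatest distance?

the red capsule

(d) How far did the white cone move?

3.0

The white cone was near (6.3, 2.6) before and (5.3, 5.4) after, so it travelled √(1.0² + 2.8²) ≈ 3.0 units.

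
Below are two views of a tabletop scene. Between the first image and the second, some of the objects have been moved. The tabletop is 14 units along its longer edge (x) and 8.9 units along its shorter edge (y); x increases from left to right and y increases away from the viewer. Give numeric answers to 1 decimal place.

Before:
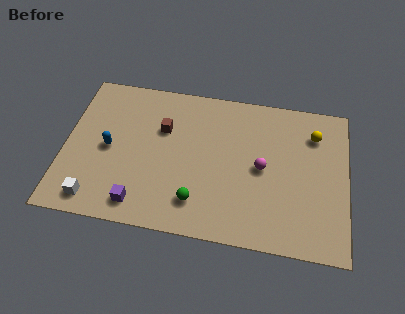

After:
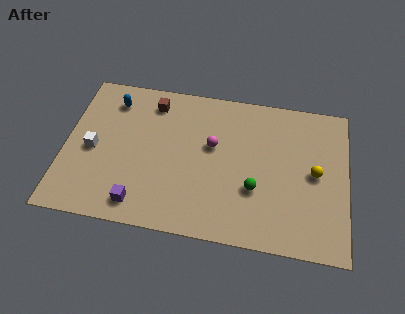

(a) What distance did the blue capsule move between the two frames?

2.9

From (2.2, 4.3) to (2.2, 7.2), the blue capsule covered √(0.0² + 2.9²) ≈ 2.9 units.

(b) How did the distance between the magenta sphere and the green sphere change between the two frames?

-0.9

The distance was about 4.0 in the first image and 3.1 in the second, so they moved 0.9 units closer together.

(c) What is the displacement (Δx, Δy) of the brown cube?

(-0.6, 1.5)

From the two frames, the brown cube sits at roughly (4.8, 5.9) before and (4.2, 7.4) after.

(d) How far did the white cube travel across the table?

2.9

From (1.7, 1.2) to (1.4, 4.1), the white cube covered √(0.3² + 2.9²) ≈ 2.9 units.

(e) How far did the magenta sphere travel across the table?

2.7

The magenta sphere was near (9.8, 4.4) before and (7.3, 5.3) after, so it travelled √(2.5² + 0.9²) ≈ 2.7 units.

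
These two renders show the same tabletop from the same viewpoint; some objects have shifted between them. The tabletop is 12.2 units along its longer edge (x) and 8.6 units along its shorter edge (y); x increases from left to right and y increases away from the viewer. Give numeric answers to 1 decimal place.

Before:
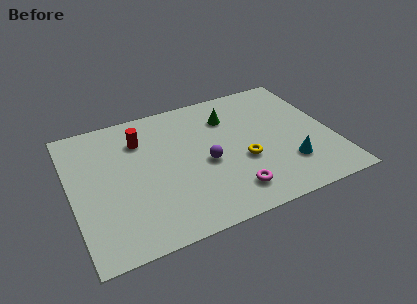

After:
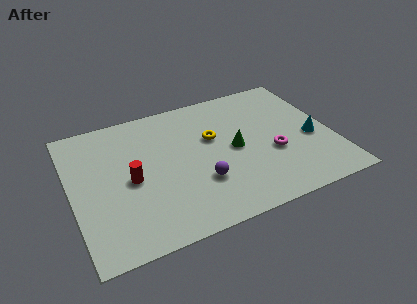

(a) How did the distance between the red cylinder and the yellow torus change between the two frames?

-1.3

Before: roughly 5.5 units apart; after: 4.2. That's 1.3 units closer together.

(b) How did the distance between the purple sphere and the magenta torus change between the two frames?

+1.2

The distance was about 2.4 in the first image and 3.6 in the second, so they moved 1.2 units further apart.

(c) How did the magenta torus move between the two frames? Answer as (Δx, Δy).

(2.2, 1.7)

From the two frames, the magenta torus sits at roughly (7.1, 1.6) before and (9.3, 3.3) after.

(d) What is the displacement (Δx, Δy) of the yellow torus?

(-1.2, 2.0)

From the two frames, the yellow torus sits at roughly (7.9, 3.3) before and (6.7, 5.3) after.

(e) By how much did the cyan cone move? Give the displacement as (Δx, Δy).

(1.3, 1.3)

From the two frames, the cyan cone sits at roughly (9.9, 2.3) before and (11.2, 3.6) after.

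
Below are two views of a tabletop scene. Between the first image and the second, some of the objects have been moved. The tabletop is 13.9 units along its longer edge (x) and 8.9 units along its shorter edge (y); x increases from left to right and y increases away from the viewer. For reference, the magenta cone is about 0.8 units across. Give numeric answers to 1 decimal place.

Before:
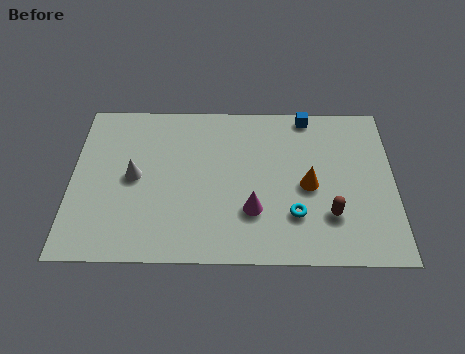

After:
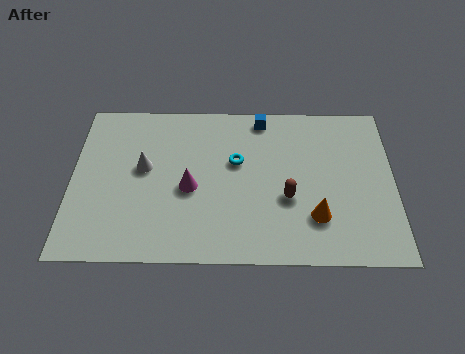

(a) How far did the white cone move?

0.6

The white cone moved from about (2.7, 4.5) to (3.1, 5.0), a distance of √(0.4² + 0.5²) ≈ 0.6.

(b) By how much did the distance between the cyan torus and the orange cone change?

+2.8

They were about 1.7 units apart before and 4.5 after — 2.8 units further apart.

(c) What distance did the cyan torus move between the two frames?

3.8

The cyan torus was near (9.6, 2.5) before and (7.1, 5.4) after, so it travelled √(2.5² + 2.9²) ≈ 3.8 units.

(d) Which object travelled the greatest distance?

the cyan torus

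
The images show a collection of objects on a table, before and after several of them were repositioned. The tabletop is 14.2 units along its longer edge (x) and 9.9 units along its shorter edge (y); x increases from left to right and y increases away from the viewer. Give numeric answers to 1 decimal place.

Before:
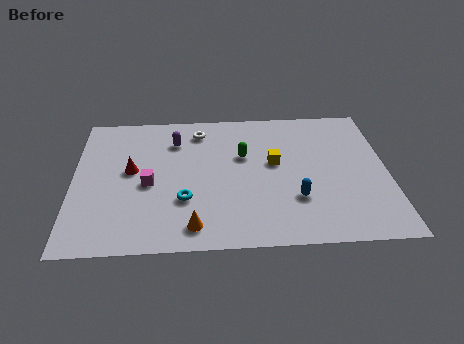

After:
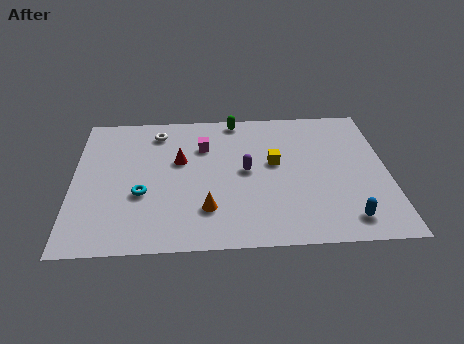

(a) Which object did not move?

the yellow cube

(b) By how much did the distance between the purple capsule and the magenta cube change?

-0.6

They were about 3.3 units apart before and 2.7 after — 0.6 units closer together.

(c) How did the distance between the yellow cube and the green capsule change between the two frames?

+2.3

The distance was about 1.5 in the first image and 3.8 in the second, so they moved 2.3 units further apart.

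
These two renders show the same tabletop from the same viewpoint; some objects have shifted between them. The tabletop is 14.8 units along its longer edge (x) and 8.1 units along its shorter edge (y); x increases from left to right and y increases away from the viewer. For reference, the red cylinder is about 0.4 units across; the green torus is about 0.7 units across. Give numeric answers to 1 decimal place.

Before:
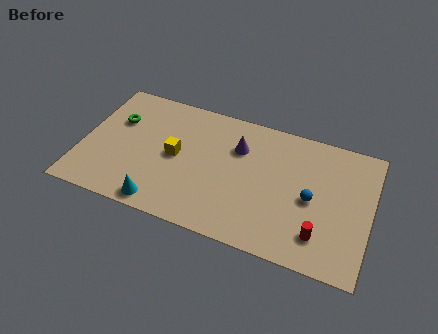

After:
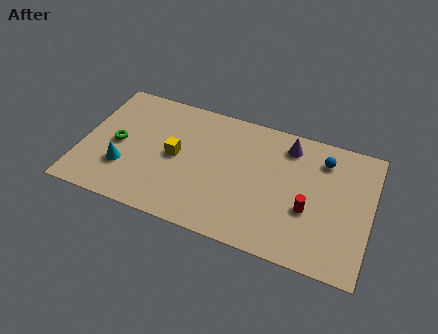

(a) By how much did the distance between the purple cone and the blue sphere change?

-2.5

The distance was about 4.3 in the first image and 1.8 in the second, so they moved 2.5 units closer together.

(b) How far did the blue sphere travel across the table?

2.6

The blue sphere was near (11.8, 3.8) before and (12.2, 6.4) after, so it travelled √(0.4² + 2.6²) ≈ 2.6 units.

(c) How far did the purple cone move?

2.7

The purple cone was near (7.9, 5.7) before and (10.4, 6.7) after, so it travelled √(2.5² + 1.0²) ≈ 2.7 units.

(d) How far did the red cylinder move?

1.5

The red cylinder was near (12.4, 1.8) before and (11.7, 3.1) after, so it travelled √(0.7² + 1.3²) ≈ 1.5 units.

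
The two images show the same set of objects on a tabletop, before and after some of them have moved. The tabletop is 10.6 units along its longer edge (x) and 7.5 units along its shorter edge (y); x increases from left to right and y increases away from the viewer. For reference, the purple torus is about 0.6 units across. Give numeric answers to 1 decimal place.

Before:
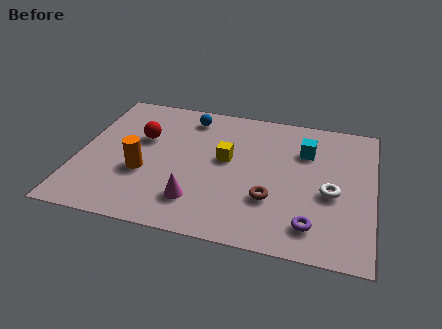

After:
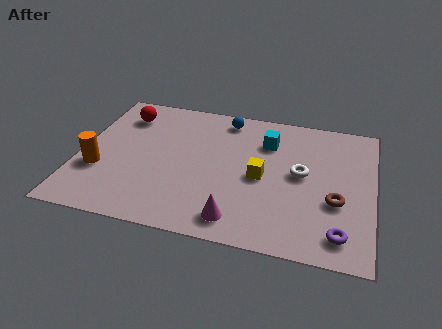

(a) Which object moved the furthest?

the brown torus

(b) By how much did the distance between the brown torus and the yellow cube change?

+0.3

They were about 2.5 units apart before and 2.8 after — 0.3 units further apart.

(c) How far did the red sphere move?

1.4

From (2.2, 4.7) to (1.4, 5.9), the red sphere covered √(0.8² + 1.2²) ≈ 1.4 units.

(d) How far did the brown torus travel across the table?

2.3

The brown torus was near (7.0, 2.4) before and (9.3, 2.8) after, so it travelled √(2.3² + 0.4²) ≈ 2.3 units.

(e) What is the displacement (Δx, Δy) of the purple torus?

(1.0, -0.2)

The purple torus started near (8.5, 1.4) and ended near (9.5, 1.2).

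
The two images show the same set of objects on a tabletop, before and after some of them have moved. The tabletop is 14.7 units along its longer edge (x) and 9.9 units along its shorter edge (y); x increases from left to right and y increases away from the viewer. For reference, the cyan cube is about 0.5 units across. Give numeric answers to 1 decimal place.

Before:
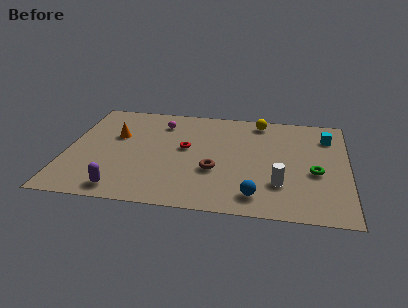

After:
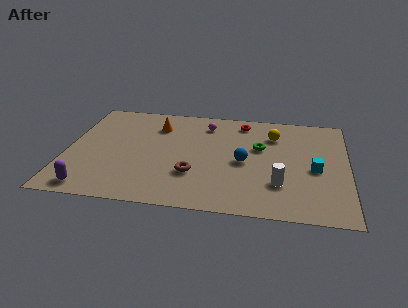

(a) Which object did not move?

the white cylinder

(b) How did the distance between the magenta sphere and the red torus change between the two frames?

-0.7

Before: roughly 2.7 units apart; after: 2.0. That's 0.7 units closer together.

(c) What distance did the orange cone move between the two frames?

2.5

From (2.5, 6.2) to (4.6, 7.5), the orange cone covered √(2.1² + 1.3²) ≈ 2.5 units.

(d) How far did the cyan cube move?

3.3

From (13.6, 7.6) to (13.0, 4.4), the cyan cube covered √(0.6² + 3.2²) ≈ 3.3 units.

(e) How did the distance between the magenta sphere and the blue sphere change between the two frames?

-4.1

They were about 8.1 units apart before and 4.0 after — 4.1 units closer together.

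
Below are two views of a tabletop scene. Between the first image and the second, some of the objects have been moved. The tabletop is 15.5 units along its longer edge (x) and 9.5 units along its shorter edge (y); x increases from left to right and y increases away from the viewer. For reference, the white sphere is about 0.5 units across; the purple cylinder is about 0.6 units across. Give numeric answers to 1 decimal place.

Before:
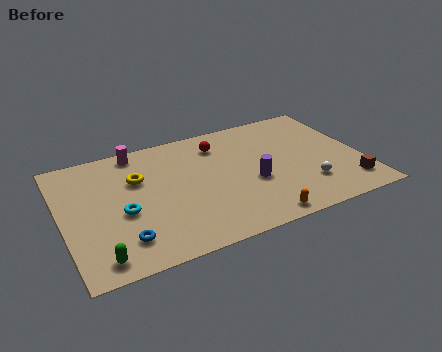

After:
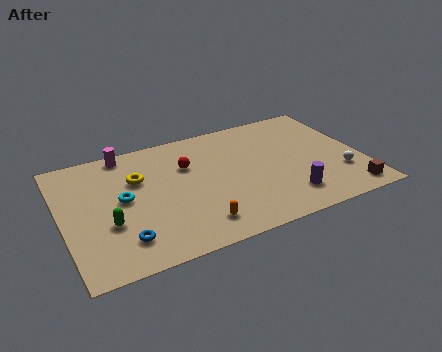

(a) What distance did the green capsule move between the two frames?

2.3

From (1.5, 1.2) to (2.2, 3.4), the green capsule covered √(0.7² + 2.2²) ≈ 2.3 units.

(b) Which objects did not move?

the yellow torus and the blue torus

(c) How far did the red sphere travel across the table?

2.1

The red sphere was near (8.4, 7.5) before and (6.6, 6.4) after, so it travelled √(1.8² + 1.1²) ≈ 2.1 units.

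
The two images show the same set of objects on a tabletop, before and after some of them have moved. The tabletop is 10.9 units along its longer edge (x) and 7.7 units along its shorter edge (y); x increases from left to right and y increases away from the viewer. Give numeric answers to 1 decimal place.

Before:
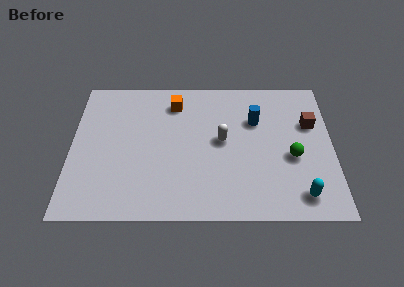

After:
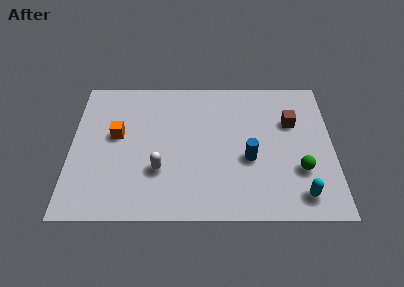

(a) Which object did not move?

the cyan capsule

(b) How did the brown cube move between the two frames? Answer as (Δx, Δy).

(-0.8, 0.1)

From the two frames, the brown cube sits at roughly (10.0, 5.0) before and (9.2, 5.1) after.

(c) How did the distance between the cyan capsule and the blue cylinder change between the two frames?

-1.6

The distance was about 4.4 in the first image and 2.8 in the second, so they moved 1.6 units closer together.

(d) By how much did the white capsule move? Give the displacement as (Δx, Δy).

(-2.6, -1.6)

The white capsule was at about (6.3, 4.1) and moved to about (3.7, 2.5).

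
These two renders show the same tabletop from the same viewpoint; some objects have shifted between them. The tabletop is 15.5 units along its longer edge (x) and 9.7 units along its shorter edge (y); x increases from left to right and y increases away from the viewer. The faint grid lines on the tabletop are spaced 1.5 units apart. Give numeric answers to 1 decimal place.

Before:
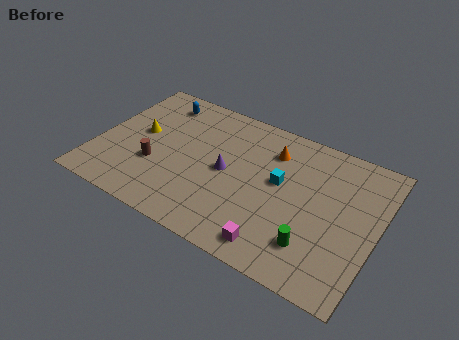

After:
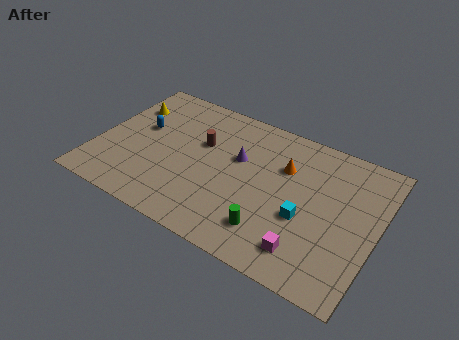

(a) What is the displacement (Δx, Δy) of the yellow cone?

(-1.0, 1.7)

From the two frames, the yellow cone sits at roughly (2.2, 5.3) before and (1.2, 7.0) after.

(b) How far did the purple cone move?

1.3

The purple cone moved from about (7.2, 4.8) to (7.7, 6.0), a distance of √(0.5² + 1.2²) ≈ 1.3.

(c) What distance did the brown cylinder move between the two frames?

3.5

The brown cylinder was near (3.4, 3.4) before and (5.6, 6.1) after, so it travelled √(2.2² + 2.7²) ≈ 3.5 units.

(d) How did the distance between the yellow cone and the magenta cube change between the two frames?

+2.9

Before: roughly 9.2 units apart; after: 12.1. That's 2.9 units further apart.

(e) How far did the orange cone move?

1.1

The orange cone was near (9.4, 7.4) before and (10.2, 6.6) after, so it travelled √(0.8² + 0.8²) ≈ 1.1 units.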